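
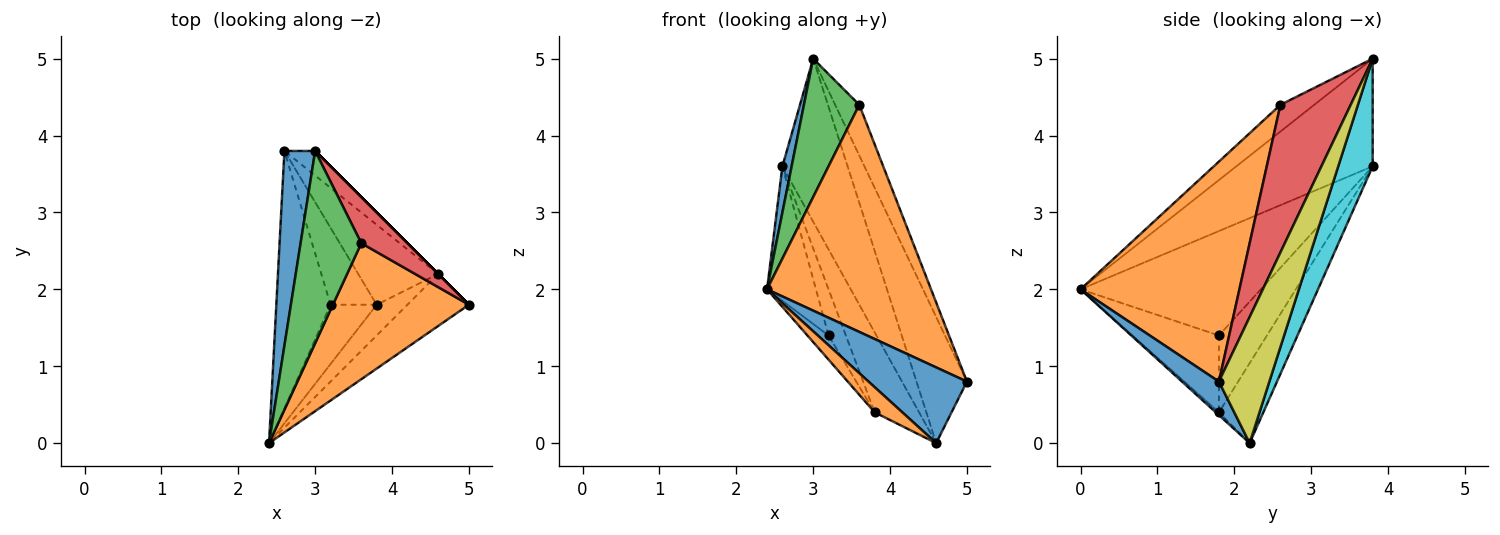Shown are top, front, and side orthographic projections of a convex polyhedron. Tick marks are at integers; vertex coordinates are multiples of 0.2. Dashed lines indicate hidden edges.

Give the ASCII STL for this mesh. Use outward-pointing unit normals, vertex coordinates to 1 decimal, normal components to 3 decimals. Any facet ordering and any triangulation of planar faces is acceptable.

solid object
 facet normal -0.959 -0.065 0.274
  outer loop
   vertex 3.0 3.8 5.0
   vertex 2.6 3.8 3.6
   vertex 2.4 0.0 2.0
  endloop
 endfacet
 facet normal 0.639 -0.660 0.395
  outer loop
   vertex 3.6 2.6 4.4
   vertex 2.4 0.0 2.0
   vertex 5.0 1.8 0.8
  endloop
 endfacet
 facet normal -0.336 -0.550 0.764
  outer loop
   vertex 3.6 2.6 4.4
   vertex 3.0 3.8 5.0
   vertex 2.4 0.0 2.0
  endloop
 endfacet
 facet normal 0.907 0.312 0.283
  outer loop
   vertex 3.6 2.6 4.4
   vertex 5.0 1.8 0.8
   vertex 3.0 3.8 5.0
  endloop
 endfacet
 facet normal -0.863 0.234 -0.448
  outer loop
   vertex 3.2 1.8 1.4
   vertex 2.4 0.0 2.0
   vertex 2.6 3.8 3.6
  endloop
 endfacet
 facet normal -0.839 0.205 -0.504
  outer loop
   vertex 3.2 1.8 1.4
   vertex 3.8 1.8 0.4
   vertex 2.4 0.0 2.0
  endloop
 endfacet
 facet normal -0.819 0.295 -0.492
  outer loop
   vertex 3.2 1.8 1.4
   vertex 2.6 3.8 3.6
   vertex 3.8 1.8 0.4
  endloop
 endfacet
 facet normal -0.577 0.577 -0.577
  outer loop
   vertex 4.6 2.2 0.0
   vertex 3.8 1.8 0.4
   vertex 2.6 3.8 3.6
  endloop
 endfacet
 facet normal 0.707 0.707 0.000
  outer loop
   vertex 4.6 2.2 0.0
   vertex 3.0 3.8 5.0
   vertex 5.0 1.8 0.8
  endloop
 endfacet
 facet normal 0.463 0.876 -0.132
  outer loop
   vertex 4.6 2.2 0.0
   vertex 2.6 3.8 3.6
   vertex 3.0 3.8 5.0
  endloop
 endfacet
 facet normal 0.295 -0.787 -0.541
  outer loop
   vertex 4.6 2.2 0.0
   vertex 5.0 1.8 0.8
   vertex 2.4 0.0 2.0
  endloop
 endfacet
 facet normal -0.070 -0.632 -0.772
  outer loop
   vertex 4.6 2.2 0.0
   vertex 2.4 0.0 2.0
   vertex 3.8 1.8 0.4
  endloop
 endfacet
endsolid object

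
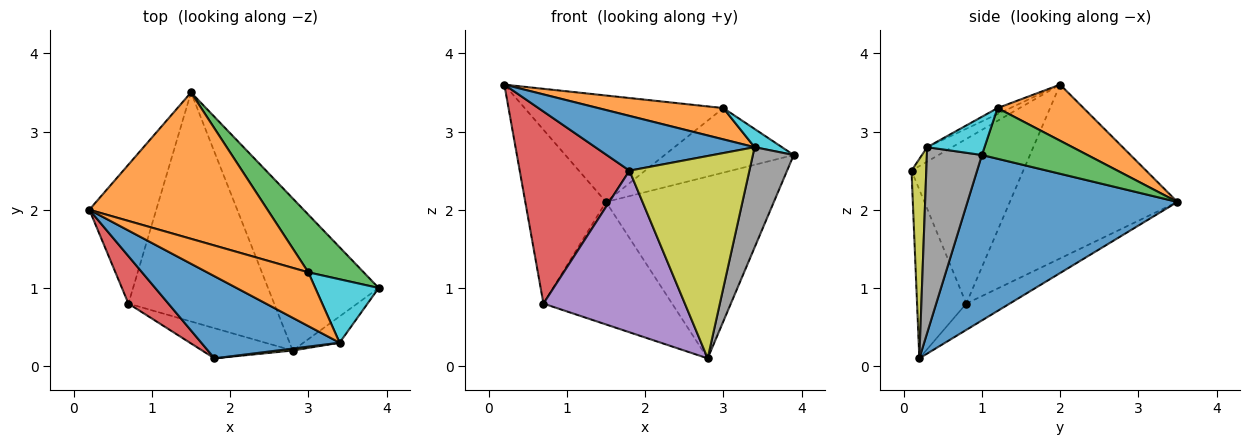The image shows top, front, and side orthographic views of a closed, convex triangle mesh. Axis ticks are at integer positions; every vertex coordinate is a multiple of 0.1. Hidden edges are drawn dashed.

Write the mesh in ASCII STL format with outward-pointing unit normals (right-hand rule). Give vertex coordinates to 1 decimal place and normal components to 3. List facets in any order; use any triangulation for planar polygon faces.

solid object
 facet normal 0.692 0.553 -0.463
  outer loop
   vertex 2.8 0.2 0.1
   vertex 1.5 3.5 2.1
   vertex 3.9 1.0 2.7
  endloop
 endfacet
 facet normal 0.247 0.570 0.784
  outer loop
   vertex 3.0 1.2 3.3
   vertex 1.5 3.5 2.1
   vertex 0.2 2.0 3.6
  endloop
 endfacet
 facet normal 0.521 0.636 0.569
  outer loop
   vertex 3.0 1.2 3.3
   vertex 3.9 1.0 2.7
   vertex 1.5 3.5 2.1
  endloop
 endfacet
 facet normal -0.703 -0.691 0.170
  outer loop
   vertex 0.7 0.8 0.8
   vertex 1.8 0.1 2.5
   vertex 0.2 2.0 3.6
  endloop
 endfacet
 facet normal -0.324 -0.930 -0.174
  outer loop
   vertex 0.7 0.8 0.8
   vertex 2.8 0.2 0.1
   vertex 1.8 0.1 2.5
  endloop
 endfacet
 facet normal -0.851 0.410 -0.328
  outer loop
   vertex 0.7 0.8 0.8
   vertex 0.2 2.0 3.6
   vertex 1.5 3.5 2.1
  endloop
 endfacet
 facet normal -0.157 0.466 -0.871
  outer loop
   vertex 0.7 0.8 0.8
   vertex 1.5 3.5 2.1
   vertex 2.8 0.2 0.1
  endloop
 endfacet
 facet normal 0.793 -0.589 -0.155
  outer loop
   vertex 3.4 0.3 2.8
   vertex 2.8 0.2 0.1
   vertex 3.9 1.0 2.7
  endloop
 endfacet
 facet normal 0.122 -0.992 0.010
  outer loop
   vertex 3.4 0.3 2.8
   vertex 1.8 0.1 2.5
   vertex 2.8 0.2 0.1
  endloop
 endfacet
 facet normal 0.501 -0.239 0.832
  outer loop
   vertex 3.4 0.3 2.8
   vertex 3.9 1.0 2.7
   vertex 3.0 1.2 3.3
  endloop
 endfacet
 facet normal -0.086 -0.553 0.829
  outer loop
   vertex 3.4 0.3 2.8
   vertex 0.2 2.0 3.6
   vertex 1.8 0.1 2.5
  endloop
 endfacet
 facet normal -0.051 -0.502 0.863
  outer loop
   vertex 3.4 0.3 2.8
   vertex 3.0 1.2 3.3
   vertex 0.2 2.0 3.6
  endloop
 endfacet
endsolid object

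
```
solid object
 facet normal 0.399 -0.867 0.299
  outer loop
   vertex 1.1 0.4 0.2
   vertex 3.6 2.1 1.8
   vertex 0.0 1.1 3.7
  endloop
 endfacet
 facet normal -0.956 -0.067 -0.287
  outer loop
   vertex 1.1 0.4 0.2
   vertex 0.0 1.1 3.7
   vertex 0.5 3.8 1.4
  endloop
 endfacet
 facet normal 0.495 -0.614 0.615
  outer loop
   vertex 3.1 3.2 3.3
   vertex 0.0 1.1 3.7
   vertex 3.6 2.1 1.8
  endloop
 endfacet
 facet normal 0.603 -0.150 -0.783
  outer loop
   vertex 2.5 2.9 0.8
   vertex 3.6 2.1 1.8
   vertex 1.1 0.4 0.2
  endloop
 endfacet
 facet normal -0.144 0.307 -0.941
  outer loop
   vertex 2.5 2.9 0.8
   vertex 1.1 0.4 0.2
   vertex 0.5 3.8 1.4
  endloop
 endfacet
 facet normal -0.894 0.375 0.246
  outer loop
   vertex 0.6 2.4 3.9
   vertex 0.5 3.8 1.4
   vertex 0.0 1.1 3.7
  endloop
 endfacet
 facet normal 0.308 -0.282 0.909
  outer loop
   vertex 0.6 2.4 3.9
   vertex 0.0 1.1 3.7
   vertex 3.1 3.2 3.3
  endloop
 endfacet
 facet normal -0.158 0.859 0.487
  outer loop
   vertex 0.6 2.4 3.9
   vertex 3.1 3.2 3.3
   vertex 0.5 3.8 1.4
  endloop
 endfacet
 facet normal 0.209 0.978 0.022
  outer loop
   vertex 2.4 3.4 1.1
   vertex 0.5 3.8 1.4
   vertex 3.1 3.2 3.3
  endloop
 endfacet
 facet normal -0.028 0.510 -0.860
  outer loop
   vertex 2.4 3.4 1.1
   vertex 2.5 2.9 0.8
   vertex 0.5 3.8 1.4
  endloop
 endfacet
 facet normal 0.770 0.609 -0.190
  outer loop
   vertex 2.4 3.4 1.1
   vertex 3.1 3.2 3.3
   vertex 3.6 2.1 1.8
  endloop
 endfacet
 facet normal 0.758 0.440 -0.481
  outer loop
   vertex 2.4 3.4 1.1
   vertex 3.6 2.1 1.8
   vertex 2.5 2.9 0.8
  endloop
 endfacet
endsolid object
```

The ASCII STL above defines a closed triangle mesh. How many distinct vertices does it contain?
8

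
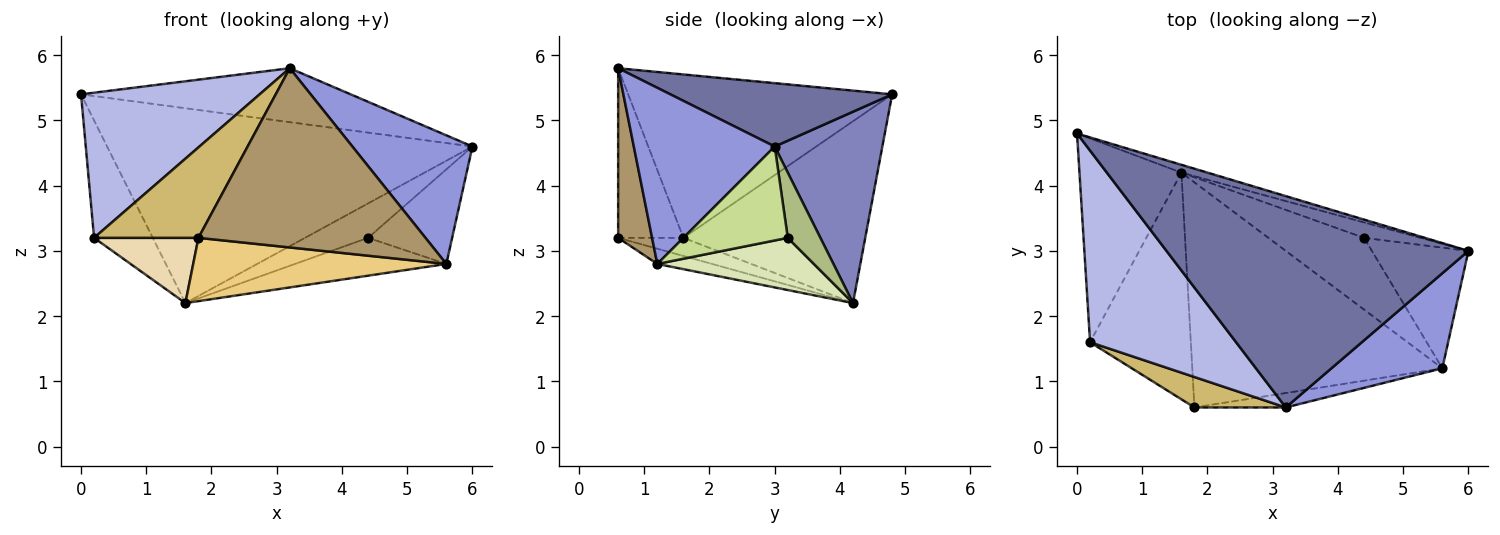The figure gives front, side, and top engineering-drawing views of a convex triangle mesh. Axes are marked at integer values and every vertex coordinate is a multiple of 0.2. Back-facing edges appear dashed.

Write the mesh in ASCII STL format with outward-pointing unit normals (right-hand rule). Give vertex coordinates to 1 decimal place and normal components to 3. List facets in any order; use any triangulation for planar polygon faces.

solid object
 facet normal 0.199 0.242 0.950
  outer loop
   vertex 3.2 0.6 5.8
   vertex 6.0 3.0 4.6
   vertex 0.0 4.8 5.4
  endloop
 endfacet
 facet normal 0.282 0.959 -0.039
  outer loop
   vertex 1.6 4.2 2.2
   vertex 0.0 4.8 5.4
   vertex 6.0 3.0 4.6
  endloop
 endfacet
 facet normal 0.686 -0.585 0.432
  outer loop
   vertex 5.6 1.2 2.8
   vertex 6.0 3.0 4.6
   vertex 3.2 0.6 5.8
  endloop
 endfacet
 facet normal -0.666 -0.451 0.595
  outer loop
   vertex 0.2 1.6 3.2
   vertex 3.2 0.6 5.8
   vertex 0.0 4.8 5.4
  endloop
 endfacet
 facet normal -0.840 0.271 -0.471
  outer loop
   vertex 0.2 1.6 3.2
   vertex 0.0 4.8 5.4
   vertex 1.6 4.2 2.2
  endloop
 endfacet
 facet normal 0.427 0.825 -0.370
  outer loop
   vertex 4.4 3.2 3.2
   vertex 1.6 4.2 2.2
   vertex 6.0 3.0 4.6
  endloop
 endfacet
 facet normal 0.608 0.490 -0.625
  outer loop
   vertex 4.4 3.2 3.2
   vertex 6.0 3.0 4.6
   vertex 5.6 1.2 2.8
  endloop
 endfacet
 facet normal 0.435 0.420 -0.797
  outer loop
   vertex 4.4 3.2 3.2
   vertex 5.6 1.2 2.8
   vertex 1.6 4.2 2.2
  endloop
 endfacet
 facet normal 0.147 -0.986 -0.079
  outer loop
   vertex 1.8 0.6 3.2
   vertex 5.6 1.2 2.8
   vertex 3.2 0.6 5.8
  endloop
 endfacet
 facet normal -0.510 -0.815 0.274
  outer loop
   vertex 1.8 0.6 3.2
   vertex 3.2 0.6 5.8
   vertex 0.2 1.6 3.2
  endloop
 endfacet
 facet normal -0.058 -0.270 -0.961
  outer loop
   vertex 1.8 0.6 3.2
   vertex 1.6 4.2 2.2
   vertex 5.6 1.2 2.8
  endloop
 endfacet
 facet normal -0.170 -0.273 -0.947
  outer loop
   vertex 1.8 0.6 3.2
   vertex 0.2 1.6 3.2
   vertex 1.6 4.2 2.2
  endloop
 endfacet
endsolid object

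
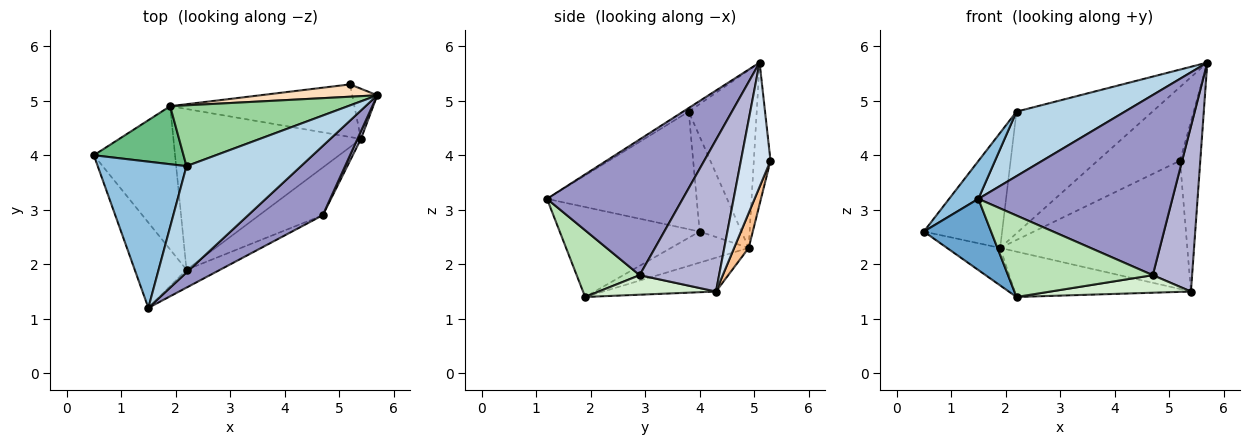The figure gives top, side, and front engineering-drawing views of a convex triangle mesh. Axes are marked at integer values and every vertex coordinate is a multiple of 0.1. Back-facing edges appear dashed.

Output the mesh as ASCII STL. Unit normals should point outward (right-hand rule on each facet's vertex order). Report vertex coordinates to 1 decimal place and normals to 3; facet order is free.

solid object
 facet normal -0.800 -0.384 -0.461
  outer loop
   vertex 2.2 1.9 1.4
   vertex 1.5 1.2 3.2
   vertex 0.5 4.0 2.6
  endloop
 endfacet
 facet normal -0.789 -0.154 0.595
  outer loop
   vertex 2.2 3.8 4.8
   vertex 0.5 4.0 2.6
   vertex 1.5 1.2 3.2
  endloop
 endfacet
 facet normal -0.027 -0.519 0.855
  outer loop
   vertex 2.2 3.8 4.8
   vertex 1.5 1.2 3.2
   vertex 5.7 5.1 5.7
  endloop
 endfacet
 facet normal 0.814 0.557 -0.164
  outer loop
   vertex 5.2 5.3 3.9
   vertex 5.7 5.1 5.7
   vertex 5.4 4.3 1.5
  endloop
 endfacet
 facet normal -0.347 0.237 -0.907
  outer loop
   vertex 1.9 4.9 2.3
   vertex 2.2 1.9 1.4
   vertex 0.5 4.0 2.6
  endloop
 endfacet
 facet normal -0.171 0.267 -0.948
  outer loop
   vertex 1.9 4.9 2.3
   vertex 5.4 4.3 1.5
   vertex 2.2 1.9 1.4
  endloop
 endfacet
 facet normal 0.072 0.923 -0.379
  outer loop
   vertex 1.9 4.9 2.3
   vertex 5.2 5.3 3.9
   vertex 5.4 4.3 1.5
  endloop
 endfacet
 facet normal -0.196 0.967 0.162
  outer loop
   vertex 1.9 4.9 2.3
   vertex 5.7 5.1 5.7
   vertex 5.2 5.3 3.9
  endloop
 endfacet
 facet normal -0.431 0.806 0.406
  outer loop
   vertex 1.9 4.9 2.3
   vertex 0.5 4.0 2.6
   vertex 2.2 3.8 4.8
  endloop
 endfacet
 facet normal -0.408 0.816 0.408
  outer loop
   vertex 1.9 4.9 2.3
   vertex 2.2 3.8 4.8
   vertex 5.7 5.1 5.7
  endloop
 endfacet
 facet normal 0.391 -0.899 -0.197
  outer loop
   vertex 4.7 2.9 1.8
   vertex 1.5 1.2 3.2
   vertex 2.2 1.9 1.4
  endloop
 endfacet
 facet normal 0.277 -0.332 -0.902
  outer loop
   vertex 4.7 2.9 1.8
   vertex 2.2 1.9 1.4
   vertex 5.4 4.3 1.5
  endloop
 endfacet
 facet normal 0.547 -0.781 0.301
  outer loop
   vertex 4.7 2.9 1.8
   vertex 5.7 5.1 5.7
   vertex 1.5 1.2 3.2
  endloop
 endfacet
 facet normal 0.896 -0.444 0.020
  outer loop
   vertex 4.7 2.9 1.8
   vertex 5.4 4.3 1.5
   vertex 5.7 5.1 5.7
  endloop
 endfacet
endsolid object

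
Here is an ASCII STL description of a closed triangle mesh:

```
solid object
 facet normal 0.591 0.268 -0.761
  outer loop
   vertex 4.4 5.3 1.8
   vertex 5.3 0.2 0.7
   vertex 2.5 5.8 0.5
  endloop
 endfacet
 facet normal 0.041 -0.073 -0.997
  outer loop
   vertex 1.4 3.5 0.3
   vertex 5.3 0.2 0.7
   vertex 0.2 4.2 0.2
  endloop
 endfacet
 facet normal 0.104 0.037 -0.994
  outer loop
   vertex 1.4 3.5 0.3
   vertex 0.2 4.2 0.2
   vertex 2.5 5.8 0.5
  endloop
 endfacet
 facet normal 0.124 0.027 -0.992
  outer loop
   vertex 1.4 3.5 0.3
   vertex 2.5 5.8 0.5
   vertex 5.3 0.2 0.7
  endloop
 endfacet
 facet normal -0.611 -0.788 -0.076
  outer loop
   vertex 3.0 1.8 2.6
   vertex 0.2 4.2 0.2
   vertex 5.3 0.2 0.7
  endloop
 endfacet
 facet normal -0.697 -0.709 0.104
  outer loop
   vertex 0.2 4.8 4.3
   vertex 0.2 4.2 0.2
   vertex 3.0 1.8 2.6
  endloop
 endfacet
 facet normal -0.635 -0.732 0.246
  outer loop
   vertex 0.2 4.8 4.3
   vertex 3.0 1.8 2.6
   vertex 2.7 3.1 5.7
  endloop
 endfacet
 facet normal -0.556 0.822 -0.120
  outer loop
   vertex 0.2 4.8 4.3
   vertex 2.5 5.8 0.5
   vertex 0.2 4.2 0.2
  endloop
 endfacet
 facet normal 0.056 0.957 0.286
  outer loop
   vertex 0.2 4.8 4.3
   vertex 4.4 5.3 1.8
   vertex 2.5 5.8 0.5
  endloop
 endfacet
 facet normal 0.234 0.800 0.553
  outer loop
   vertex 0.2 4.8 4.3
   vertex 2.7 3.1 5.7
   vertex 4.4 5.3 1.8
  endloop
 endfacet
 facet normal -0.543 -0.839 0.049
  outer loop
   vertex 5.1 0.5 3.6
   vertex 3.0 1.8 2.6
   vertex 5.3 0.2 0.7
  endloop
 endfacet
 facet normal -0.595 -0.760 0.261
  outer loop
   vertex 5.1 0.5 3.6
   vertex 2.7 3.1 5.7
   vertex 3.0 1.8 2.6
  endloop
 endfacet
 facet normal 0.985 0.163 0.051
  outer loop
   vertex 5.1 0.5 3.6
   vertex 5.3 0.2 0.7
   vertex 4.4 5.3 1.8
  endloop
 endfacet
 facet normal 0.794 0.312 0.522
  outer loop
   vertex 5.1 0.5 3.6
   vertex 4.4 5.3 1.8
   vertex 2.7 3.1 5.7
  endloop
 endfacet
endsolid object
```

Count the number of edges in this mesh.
21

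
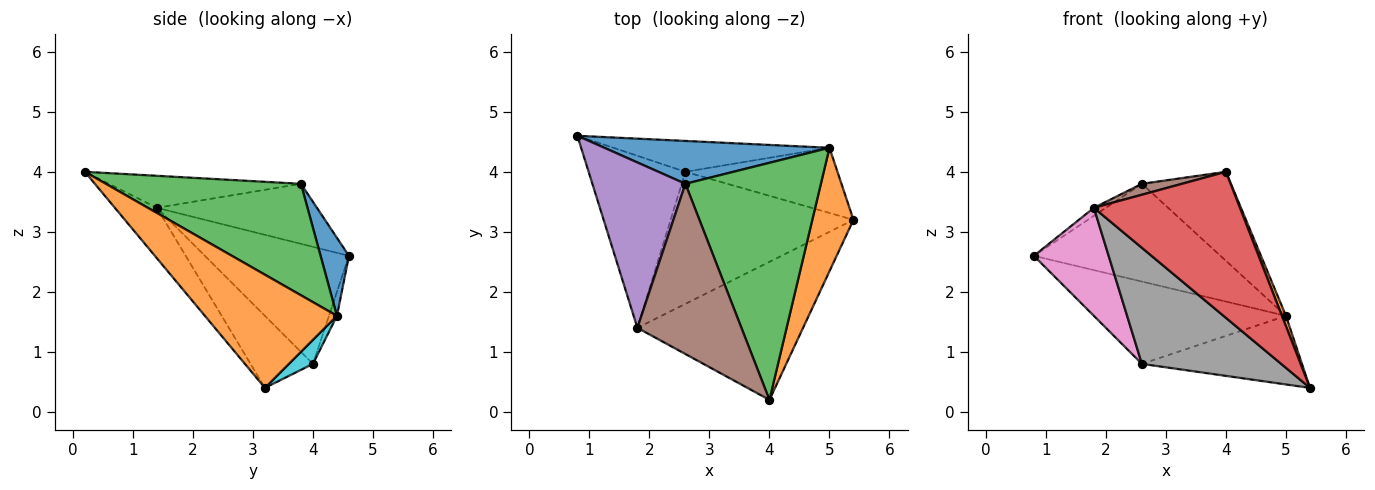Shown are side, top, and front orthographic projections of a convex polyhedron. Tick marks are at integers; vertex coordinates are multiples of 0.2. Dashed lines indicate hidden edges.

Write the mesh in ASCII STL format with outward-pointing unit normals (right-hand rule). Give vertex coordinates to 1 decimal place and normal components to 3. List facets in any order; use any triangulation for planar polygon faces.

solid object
 facet normal 0.138 0.907 0.398
  outer loop
   vertex 5.0 4.4 1.6
   vertex 0.8 4.6 2.6
   vertex 2.6 3.8 3.8
  endloop
 endfacet
 facet normal 0.939 -0.028 0.342
  outer loop
   vertex 5.0 4.4 1.6
   vertex 4.0 0.2 4.0
   vertex 5.4 3.2 0.4
  endloop
 endfacet
 facet normal 0.610 0.279 0.742
  outer loop
   vertex 5.0 4.4 1.6
   vertex 2.6 3.8 3.8
   vertex 4.0 0.2 4.0
  endloop
 endfacet
 facet normal -0.205 -0.711 -0.672
  outer loop
   vertex 1.8 1.4 3.4
   vertex 5.4 3.2 0.4
   vertex 4.0 0.2 4.0
  endloop
 endfacet
 facet normal -0.542 0.041 0.840
  outer loop
   vertex 1.8 1.4 3.4
   vertex 2.6 3.8 3.8
   vertex 0.8 4.6 2.6
  endloop
 endfacet
 facet normal -0.294 -0.061 0.954
  outer loop
   vertex 1.8 1.4 3.4
   vertex 4.0 0.2 4.0
   vertex 2.6 3.8 3.8
  endloop
 endfacet
 facet normal -0.715 -0.372 -0.592
  outer loop
   vertex 2.6 4.0 0.8
   vertex 1.8 1.4 3.4
   vertex 0.8 4.6 2.6
  endloop
 endfacet
 facet normal -0.284 -0.633 -0.720
  outer loop
   vertex 2.6 4.0 0.8
   vertex 5.4 3.2 0.4
   vertex 1.8 1.4 3.4
  endloop
 endfacet
 facet normal -0.039 0.936 -0.351
  outer loop
   vertex 2.6 4.0 0.8
   vertex 0.8 4.6 2.6
   vertex 5.0 4.4 1.6
  endloop
 endfacet
 facet normal 0.108 0.721 -0.685
  outer loop
   vertex 2.6 4.0 0.8
   vertex 5.0 4.4 1.6
   vertex 5.4 3.2 0.4
  endloop
 endfacet
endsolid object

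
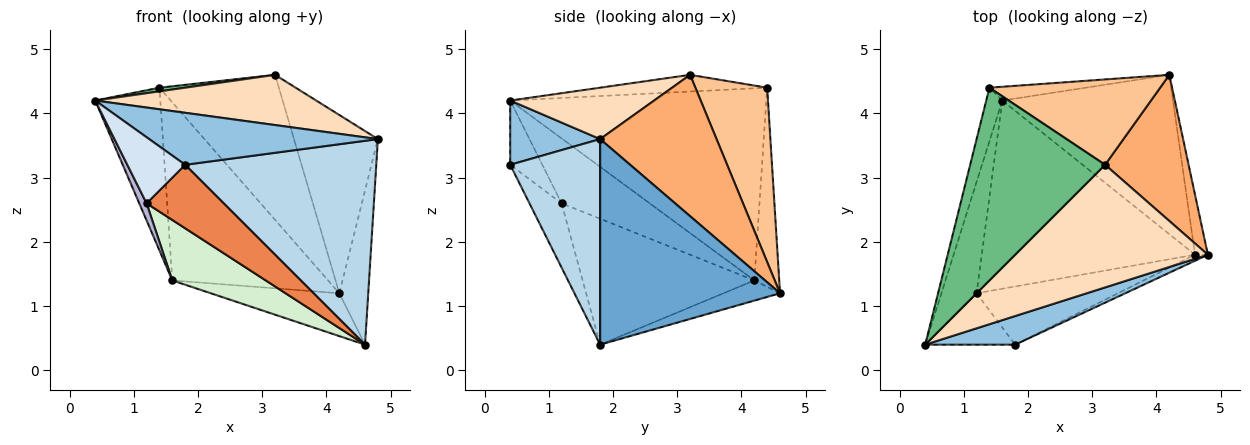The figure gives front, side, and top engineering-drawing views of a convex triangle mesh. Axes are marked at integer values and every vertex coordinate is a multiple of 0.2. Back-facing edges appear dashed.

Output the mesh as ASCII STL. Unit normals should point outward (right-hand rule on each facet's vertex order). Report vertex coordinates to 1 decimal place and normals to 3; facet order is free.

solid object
 facet normal 0.985 0.158 -0.062
  outer loop
   vertex 4.6 1.8 0.4
   vertex 4.2 4.6 1.2
   vertex 4.8 1.8 3.6
  endloop
 endfacet
 facet normal 0.326 -0.828 0.456
  outer loop
   vertex 1.8 0.4 3.2
   vertex 4.8 1.8 3.6
   vertex 0.4 0.4 4.2
  endloop
 endfacet
 facet normal 0.426 -0.904 -0.027
  outer loop
   vertex 1.8 0.4 3.2
   vertex 4.6 1.8 0.4
   vertex 4.8 1.8 3.6
  endloop
 endfacet
 facet normal -0.402 -0.723 -0.562
  outer loop
   vertex 1.2 1.2 2.6
   vertex 1.8 0.4 3.2
   vertex 0.4 0.4 4.2
  endloop
 endfacet
 facet normal -0.294 -0.705 -0.646
  outer loop
   vertex 1.2 1.2 2.6
   vertex 4.6 1.8 0.4
   vertex 1.8 0.4 3.2
  endloop
 endfacet
 facet normal 0.732 0.527 0.432
  outer loop
   vertex 3.2 3.2 4.6
   vertex 4.8 1.8 3.6
   vertex 4.2 4.6 1.2
  endloop
 endfacet
 facet normal 0.460 0.765 0.450
  outer loop
   vertex 3.2 3.2 4.6
   vertex 4.2 4.6 1.2
   vertex 1.4 4.4 4.4
  endloop
 endfacet
 facet normal 0.240 -0.368 0.898
  outer loop
   vertex 3.2 3.2 4.6
   vertex 0.4 0.4 4.2
   vertex 4.8 1.8 3.6
  endloop
 endfacet
 facet normal -0.123 -0.019 0.992
  outer loop
   vertex 3.2 3.2 4.6
   vertex 1.4 4.4 4.4
   vertex 0.4 0.4 4.2
  endloop
 endfacet
 facet normal -0.157 0.985 -0.076
  outer loop
   vertex 1.6 4.2 1.4
   vertex 1.4 4.4 4.4
   vertex 4.2 4.6 1.2
  endloop
 endfacet
 facet normal -0.113 0.258 -0.959
  outer loop
   vertex 1.6 4.2 1.4
   vertex 4.2 4.6 1.2
   vertex 4.6 1.8 0.4
  endloop
 endfacet
 facet normal -0.490 -0.267 -0.830
  outer loop
   vertex 1.6 4.2 1.4
   vertex 4.6 1.8 0.4
   vertex 1.2 1.2 2.6
  endloop
 endfacet
 facet normal -0.966 0.246 -0.081
  outer loop
   vertex 1.6 4.2 1.4
   vertex 0.4 0.4 4.2
   vertex 1.4 4.4 4.4
  endloop
 endfacet
 facet normal -0.877 -0.073 -0.475
  outer loop
   vertex 1.6 4.2 1.4
   vertex 1.2 1.2 2.6
   vertex 0.4 0.4 4.2
  endloop
 endfacet
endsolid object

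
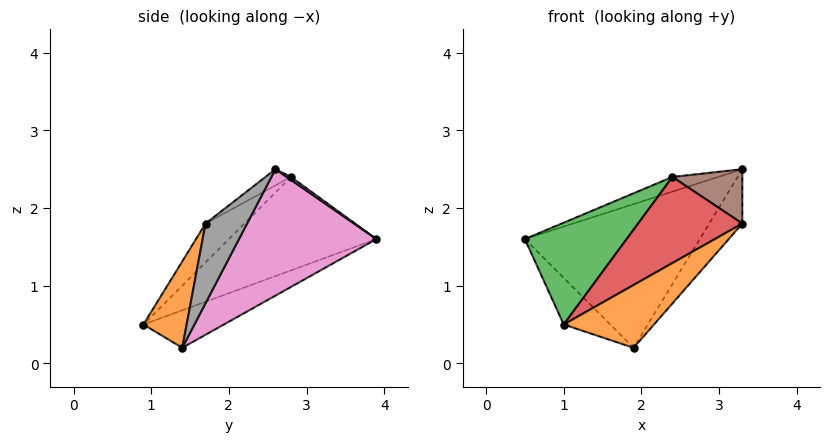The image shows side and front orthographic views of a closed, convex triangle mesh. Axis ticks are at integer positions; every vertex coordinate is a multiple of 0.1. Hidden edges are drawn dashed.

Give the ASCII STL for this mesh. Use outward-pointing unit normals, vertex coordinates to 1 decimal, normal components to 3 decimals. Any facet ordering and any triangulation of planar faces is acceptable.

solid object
 facet normal -0.427 0.248 -0.870
  outer loop
   vertex 1.9 1.4 0.2
   vertex 1.0 0.9 0.5
   vertex 0.5 3.9 1.6
  endloop
 endfacet
 facet normal 0.423 -0.883 -0.204
  outer loop
   vertex 1.9 1.4 0.2
   vertex 3.3 1.7 1.8
   vertex 1.0 0.9 0.5
  endloop
 endfacet
 facet normal -0.534 -0.368 0.761
  outer loop
   vertex 2.4 2.8 2.4
   vertex 0.5 3.9 1.6
   vertex 1.0 0.9 0.5
  endloop
 endfacet
 facet normal -0.224 -0.602 0.767
  outer loop
   vertex 2.4 2.8 2.4
   vertex 1.0 0.9 0.5
   vertex 3.3 1.7 1.8
  endloop
 endfacet
 facet normal 0.062 0.655 0.753
  outer loop
   vertex 3.3 2.6 2.5
   vertex 0.5 3.9 1.6
   vertex 2.4 2.8 2.4
  endloop
 endfacet
 facet normal -0.219 -0.599 0.770
  outer loop
   vertex 3.3 2.6 2.5
   vertex 2.4 2.8 2.4
   vertex 3.3 1.7 1.8
  endloop
 endfacet
 facet normal 0.486 0.618 -0.618
  outer loop
   vertex 3.3 2.6 2.5
   vertex 1.9 1.4 0.2
   vertex 0.5 3.9 1.6
  endloop
 endfacet
 facet normal 0.610 0.486 -0.625
  outer loop
   vertex 3.3 2.6 2.5
   vertex 3.3 1.7 1.8
   vertex 1.9 1.4 0.2
  endloop
 endfacet
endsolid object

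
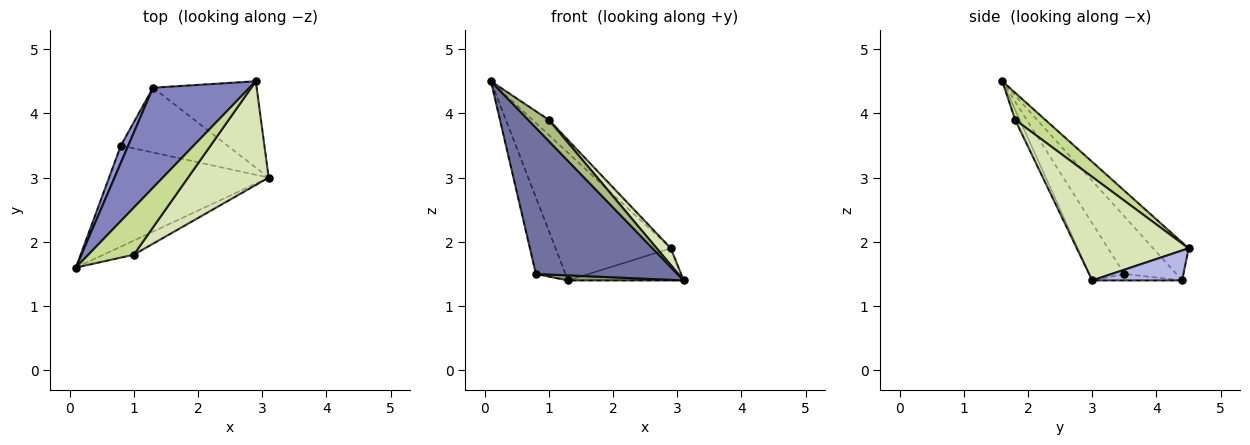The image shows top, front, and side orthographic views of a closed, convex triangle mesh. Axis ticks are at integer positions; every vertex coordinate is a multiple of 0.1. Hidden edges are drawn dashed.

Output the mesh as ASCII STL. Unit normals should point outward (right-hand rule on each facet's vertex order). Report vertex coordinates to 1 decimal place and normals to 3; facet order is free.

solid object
 facet normal -0.199 -0.806 -0.557
  outer loop
   vertex 0.8 3.5 1.5
   vertex 3.1 3.0 1.4
   vertex 0.1 1.6 4.5
  endloop
 endfacet
 facet normal -0.235 0.765 0.600
  outer loop
   vertex 1.3 4.4 1.4
   vertex 0.1 1.6 4.5
   vertex 2.9 4.5 1.9
  endloop
 endfacet
 facet normal -0.864 0.492 0.110
  outer loop
   vertex 1.3 4.4 1.4
   vertex 0.8 3.5 1.5
   vertex 0.1 1.6 4.5
  endloop
 endfacet
 facet normal 0.262 0.336 -0.905
  outer loop
   vertex 1.3 4.4 1.4
   vertex 2.9 4.5 1.9
   vertex 3.1 3.0 1.4
  endloop
 endfacet
 facet normal -0.060 -0.077 -0.995
  outer loop
   vertex 1.3 4.4 1.4
   vertex 3.1 3.0 1.4
   vertex 0.8 3.5 1.5
  endloop
 endfacet
 facet normal -0.182 -0.818 -0.545
  outer loop
   vertex 1.0 1.8 3.9
   vertex 0.1 1.6 4.5
   vertex 3.1 3.0 1.4
  endloop
 endfacet
 facet normal 0.493 0.267 0.828
  outer loop
   vertex 1.0 1.8 3.9
   vertex 2.9 4.5 1.9
   vertex 0.1 1.6 4.5
  endloop
 endfacet
 facet normal 0.785 -0.099 0.612
  outer loop
   vertex 1.0 1.8 3.9
   vertex 3.1 3.0 1.4
   vertex 2.9 4.5 1.9
  endloop
 endfacet
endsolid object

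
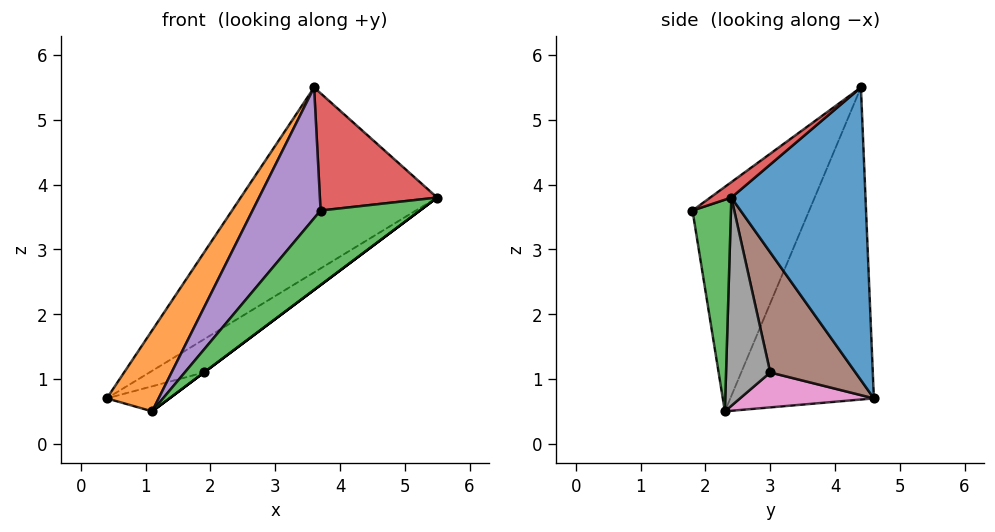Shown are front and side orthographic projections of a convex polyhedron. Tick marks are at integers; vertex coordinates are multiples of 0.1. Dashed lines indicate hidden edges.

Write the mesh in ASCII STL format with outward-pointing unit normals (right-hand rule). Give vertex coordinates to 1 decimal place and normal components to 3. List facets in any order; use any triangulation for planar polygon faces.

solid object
 facet normal 0.534 0.782 -0.323
  outer loop
   vertex 3.6 4.4 5.5
   vertex 5.5 2.4 3.8
   vertex 0.4 4.6 0.7
  endloop
 endfacet
 facet normal -0.802 -0.290 0.523
  outer loop
   vertex 3.6 4.4 5.5
   vertex 0.4 4.6 0.7
   vertex 1.1 2.3 0.5
  endloop
 endfacet
 facet normal 0.329 -0.849 -0.413
  outer loop
   vertex 3.7 1.8 3.6
   vertex 1.1 2.3 0.5
   vertex 5.5 2.4 3.8
  endloop
 endfacet
 facet normal 0.105 -0.584 0.805
  outer loop
   vertex 3.7 1.8 3.6
   vertex 5.5 2.4 3.8
   vertex 3.6 4.4 5.5
  endloop
 endfacet
 facet normal -0.727 -0.423 0.541
  outer loop
   vertex 3.7 1.8 3.6
   vertex 3.6 4.4 5.5
   vertex 1.1 2.3 0.5
  endloop
 endfacet
 facet normal 0.595 0.380 -0.708
  outer loop
   vertex 1.9 3.0 1.1
   vertex 0.4 4.6 0.7
   vertex 5.5 2.4 3.8
  endloop
 endfacet
 facet normal 0.459 0.215 -0.862
  outer loop
   vertex 1.9 3.0 1.1
   vertex 1.1 2.3 0.5
   vertex 0.4 4.6 0.7
  endloop
 endfacet
 facet normal 0.600 0.000 -0.800
  outer loop
   vertex 1.9 3.0 1.1
   vertex 5.5 2.4 3.8
   vertex 1.1 2.3 0.5
  endloop
 endfacet
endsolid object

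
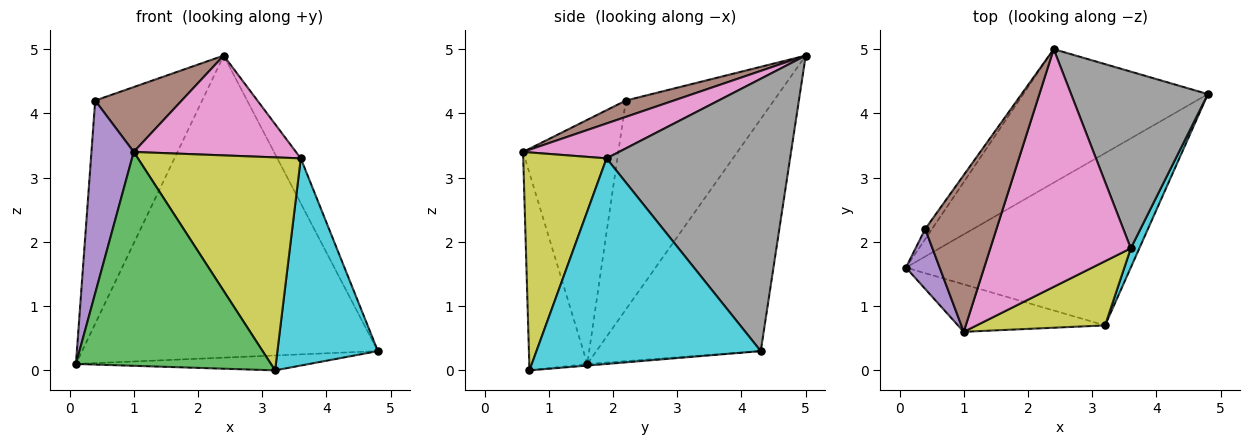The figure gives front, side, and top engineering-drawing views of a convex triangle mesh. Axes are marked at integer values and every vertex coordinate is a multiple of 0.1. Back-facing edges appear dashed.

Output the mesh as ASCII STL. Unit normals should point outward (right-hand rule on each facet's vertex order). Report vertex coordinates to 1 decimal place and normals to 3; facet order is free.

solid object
 facet normal -0.007 0.086 -0.996
  outer loop
   vertex 3.2 0.7 0.0
   vertex 0.1 1.6 0.1
   vertex 4.8 4.3 0.3
  endloop
 endfacet
 facet normal -0.453 0.815 -0.360
  outer loop
   vertex 2.4 5.0 4.9
   vertex 4.8 4.3 0.3
   vertex 0.1 1.6 0.1
  endloop
 endfacet
 facet normal -0.279 -0.938 -0.208
  outer loop
   vertex 1.0 0.6 3.4
   vertex 0.1 1.6 0.1
   vertex 3.2 0.7 0.0
  endloop
 endfacet
 facet normal -0.810 0.585 -0.026
  outer loop
   vertex 0.4 2.2 4.2
   vertex 2.4 5.0 4.9
   vertex 0.1 1.6 0.1
  endloop
 endfacet
 facet normal -0.907 -0.403 0.125
  outer loop
   vertex 0.4 2.2 4.2
   vertex 0.1 1.6 0.1
   vertex 1.0 0.6 3.4
  endloop
 endfacet
 facet normal 0.207 -0.374 0.904
  outer loop
   vertex 0.4 2.2 4.2
   vertex 1.0 0.6 3.4
   vertex 2.4 5.0 4.9
  endloop
 endfacet
 facet normal 0.223 -0.377 0.899
  outer loop
   vertex 3.6 1.9 3.3
   vertex 2.4 5.0 4.9
   vertex 1.0 0.6 3.4
  endloop
 endfacet
 facet normal 0.888 0.114 0.446
  outer loop
   vertex 3.6 1.9 3.3
   vertex 4.8 4.3 0.3
   vertex 2.4 5.0 4.9
  endloop
 endfacet
 facet normal 0.440 -0.860 0.259
  outer loop
   vertex 3.6 1.9 3.3
   vertex 1.0 0.6 3.4
   vertex 3.2 0.7 0.0
  endloop
 endfacet
 facet normal 0.912 -0.408 0.038
  outer loop
   vertex 3.6 1.9 3.3
   vertex 3.2 0.7 0.0
   vertex 4.8 4.3 0.3
  endloop
 endfacet
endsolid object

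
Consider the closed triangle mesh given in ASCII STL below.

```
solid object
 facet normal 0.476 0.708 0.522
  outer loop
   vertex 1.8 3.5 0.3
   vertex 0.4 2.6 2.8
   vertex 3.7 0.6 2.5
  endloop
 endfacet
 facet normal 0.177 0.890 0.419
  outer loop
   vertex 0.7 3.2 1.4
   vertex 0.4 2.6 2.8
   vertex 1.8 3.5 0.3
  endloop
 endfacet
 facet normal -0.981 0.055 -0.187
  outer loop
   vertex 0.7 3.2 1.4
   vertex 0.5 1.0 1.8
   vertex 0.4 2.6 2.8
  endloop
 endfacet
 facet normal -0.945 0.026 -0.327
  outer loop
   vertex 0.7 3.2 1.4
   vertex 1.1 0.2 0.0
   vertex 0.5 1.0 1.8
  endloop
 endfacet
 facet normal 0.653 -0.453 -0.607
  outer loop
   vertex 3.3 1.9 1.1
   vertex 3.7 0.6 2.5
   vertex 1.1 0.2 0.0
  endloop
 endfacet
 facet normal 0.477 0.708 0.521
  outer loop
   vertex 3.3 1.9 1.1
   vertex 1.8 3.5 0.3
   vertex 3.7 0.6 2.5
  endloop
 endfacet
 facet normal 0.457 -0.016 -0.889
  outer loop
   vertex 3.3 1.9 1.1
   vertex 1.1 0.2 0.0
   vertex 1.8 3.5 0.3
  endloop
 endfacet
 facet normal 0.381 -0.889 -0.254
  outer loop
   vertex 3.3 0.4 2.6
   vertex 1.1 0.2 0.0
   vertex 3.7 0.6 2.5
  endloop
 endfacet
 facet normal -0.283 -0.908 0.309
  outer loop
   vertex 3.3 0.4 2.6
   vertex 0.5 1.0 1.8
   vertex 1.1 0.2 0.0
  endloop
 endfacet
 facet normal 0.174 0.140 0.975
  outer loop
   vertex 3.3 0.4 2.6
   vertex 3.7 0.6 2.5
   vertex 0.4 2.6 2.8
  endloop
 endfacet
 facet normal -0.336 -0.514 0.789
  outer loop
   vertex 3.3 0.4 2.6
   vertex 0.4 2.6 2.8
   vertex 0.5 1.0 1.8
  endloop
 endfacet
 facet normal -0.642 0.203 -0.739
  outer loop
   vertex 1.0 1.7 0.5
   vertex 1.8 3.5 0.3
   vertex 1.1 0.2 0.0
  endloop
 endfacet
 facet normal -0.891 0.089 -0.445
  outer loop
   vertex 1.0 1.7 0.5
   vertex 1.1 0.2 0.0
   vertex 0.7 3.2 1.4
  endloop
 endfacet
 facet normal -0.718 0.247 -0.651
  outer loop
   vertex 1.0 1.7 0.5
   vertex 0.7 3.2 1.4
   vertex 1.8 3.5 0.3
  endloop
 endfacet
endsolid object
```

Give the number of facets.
14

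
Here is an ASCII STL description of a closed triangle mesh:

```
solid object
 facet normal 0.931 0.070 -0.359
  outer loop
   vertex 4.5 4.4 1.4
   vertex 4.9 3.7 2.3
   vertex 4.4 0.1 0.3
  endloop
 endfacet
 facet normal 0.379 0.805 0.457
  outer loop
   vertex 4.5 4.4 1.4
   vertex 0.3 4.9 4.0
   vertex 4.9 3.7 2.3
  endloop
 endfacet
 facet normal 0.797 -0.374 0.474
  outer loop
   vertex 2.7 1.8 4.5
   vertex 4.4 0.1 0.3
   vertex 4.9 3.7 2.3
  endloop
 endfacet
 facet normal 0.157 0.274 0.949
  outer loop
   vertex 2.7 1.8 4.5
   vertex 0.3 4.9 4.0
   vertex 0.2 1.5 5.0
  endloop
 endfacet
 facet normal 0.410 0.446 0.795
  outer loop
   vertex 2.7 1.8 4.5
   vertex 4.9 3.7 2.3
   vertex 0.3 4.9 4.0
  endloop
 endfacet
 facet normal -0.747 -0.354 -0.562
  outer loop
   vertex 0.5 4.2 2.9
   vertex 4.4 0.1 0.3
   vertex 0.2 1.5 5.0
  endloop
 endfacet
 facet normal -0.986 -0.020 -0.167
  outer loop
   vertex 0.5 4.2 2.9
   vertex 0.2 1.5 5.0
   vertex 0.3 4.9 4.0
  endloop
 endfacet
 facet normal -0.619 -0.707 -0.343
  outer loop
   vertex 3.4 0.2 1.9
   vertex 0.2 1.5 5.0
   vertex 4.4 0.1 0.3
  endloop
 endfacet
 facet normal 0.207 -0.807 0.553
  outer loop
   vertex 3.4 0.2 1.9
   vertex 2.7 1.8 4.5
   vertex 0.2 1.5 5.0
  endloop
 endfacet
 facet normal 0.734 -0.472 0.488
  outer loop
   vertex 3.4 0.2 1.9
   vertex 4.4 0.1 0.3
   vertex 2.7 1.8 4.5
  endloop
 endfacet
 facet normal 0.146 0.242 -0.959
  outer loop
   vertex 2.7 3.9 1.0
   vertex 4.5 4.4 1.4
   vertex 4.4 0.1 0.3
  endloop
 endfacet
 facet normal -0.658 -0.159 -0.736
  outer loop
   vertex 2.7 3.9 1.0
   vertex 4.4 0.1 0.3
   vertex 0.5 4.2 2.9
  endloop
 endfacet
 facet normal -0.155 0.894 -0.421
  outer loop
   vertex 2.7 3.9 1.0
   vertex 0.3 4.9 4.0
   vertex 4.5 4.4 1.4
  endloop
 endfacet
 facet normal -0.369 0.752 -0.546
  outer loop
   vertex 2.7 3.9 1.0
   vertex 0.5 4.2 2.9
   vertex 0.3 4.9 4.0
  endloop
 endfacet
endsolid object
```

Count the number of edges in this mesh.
21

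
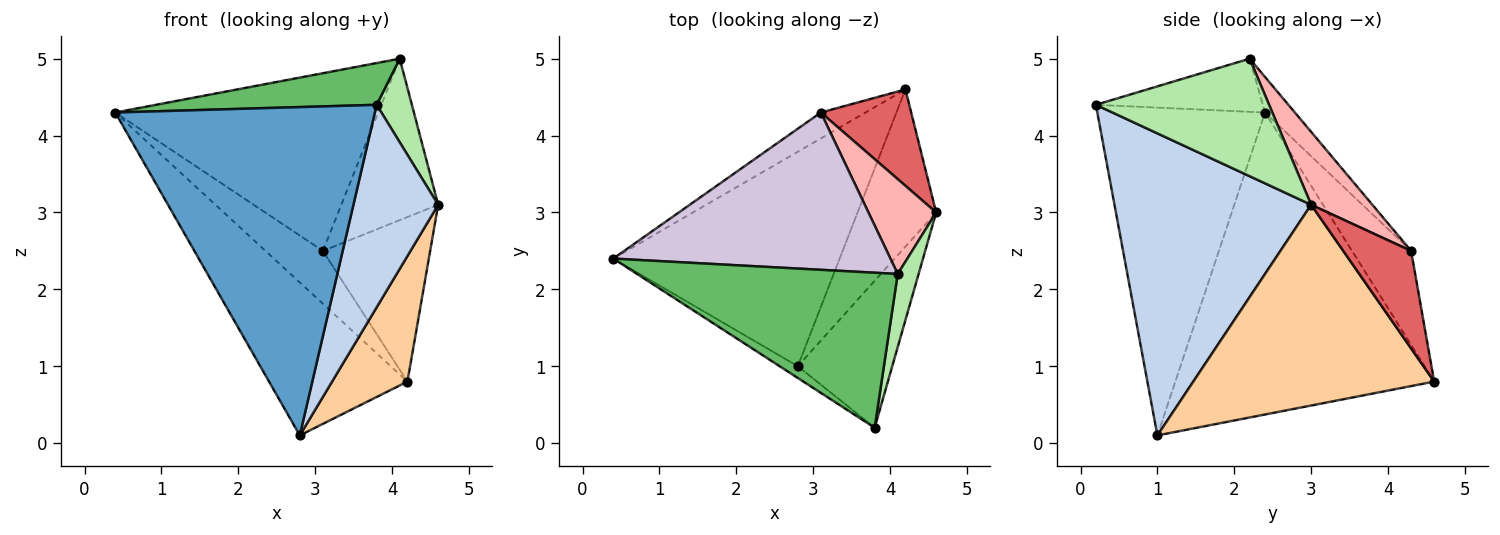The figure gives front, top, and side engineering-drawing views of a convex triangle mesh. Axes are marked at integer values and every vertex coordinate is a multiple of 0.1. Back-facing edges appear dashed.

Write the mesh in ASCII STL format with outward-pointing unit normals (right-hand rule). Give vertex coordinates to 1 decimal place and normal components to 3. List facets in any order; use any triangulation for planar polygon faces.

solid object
 facet normal -0.542 -0.840 -0.030
  outer loop
   vertex 2.8 1.0 0.1
   vertex 3.8 0.2 4.4
   vertex 0.4 2.4 4.3
  endloop
 endfacet
 facet normal 0.883 -0.380 -0.276
  outer loop
   vertex 2.8 1.0 0.1
   vertex 4.6 3.0 3.1
   vertex 3.8 0.2 4.4
  endloop
 endfacet
 facet normal -0.736 0.393 -0.551
  outer loop
   vertex 4.2 4.6 0.8
   vertex 2.8 1.0 0.1
   vertex 0.4 2.4 4.3
  endloop
 endfacet
 facet normal 0.894 -0.280 -0.350
  outer loop
   vertex 4.2 4.6 0.8
   vertex 4.6 3.0 3.1
   vertex 2.8 1.0 0.1
  endloop
 endfacet
 facet normal -0.193 -0.255 0.947
  outer loop
   vertex 4.1 2.2 5.0
   vertex 0.4 2.4 4.3
   vertex 3.8 0.2 4.4
  endloop
 endfacet
 facet normal 0.965 -0.196 0.171
  outer loop
   vertex 4.1 2.2 5.0
   vertex 3.8 0.2 4.4
   vertex 4.6 3.0 3.1
  endloop
 endfacet
 facet normal 0.479 0.757 0.444
  outer loop
   vertex 3.1 4.3 2.5
   vertex 4.6 3.0 3.1
   vertex 4.2 4.6 0.8
  endloop
 endfacet
 facet normal 0.478 0.757 0.445
  outer loop
   vertex 3.1 4.3 2.5
   vertex 4.1 2.2 5.0
   vertex 4.6 3.0 3.1
  endloop
 endfacet
 facet normal -0.679 0.659 -0.323
  outer loop
   vertex 3.1 4.3 2.5
   vertex 4.2 4.6 0.8
   vertex 0.4 2.4 4.3
  endloop
 endfacet
 facet normal -0.085 0.746 0.661
  outer loop
   vertex 3.1 4.3 2.5
   vertex 0.4 2.4 4.3
   vertex 4.1 2.2 5.0
  endloop
 endfacet
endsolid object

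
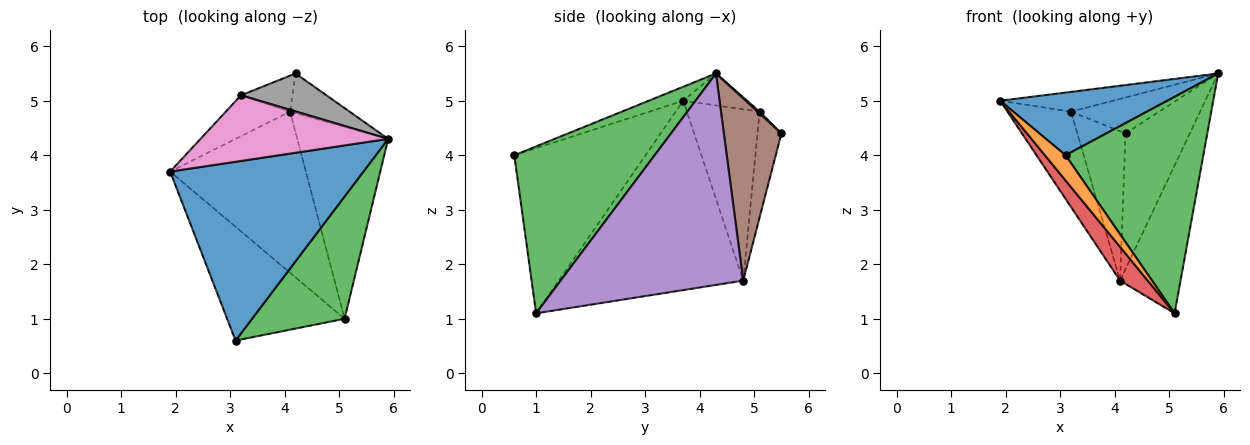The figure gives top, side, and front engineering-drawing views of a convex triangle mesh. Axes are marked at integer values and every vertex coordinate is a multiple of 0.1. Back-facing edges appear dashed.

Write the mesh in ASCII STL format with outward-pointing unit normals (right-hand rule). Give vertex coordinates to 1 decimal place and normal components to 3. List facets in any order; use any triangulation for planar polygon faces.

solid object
 facet normal -0.068 -0.330 0.941
  outer loop
   vertex 3.1 0.6 4.0
   vertex 5.9 4.3 5.5
   vertex 1.9 3.7 5.0
  endloop
 endfacet
 facet normal -0.808 -0.127 -0.575
  outer loop
   vertex 5.1 1.0 1.1
   vertex 3.1 0.6 4.0
   vertex 1.9 3.7 5.0
  endloop
 endfacet
 facet normal 0.664 -0.651 0.368
  outer loop
   vertex 5.1 1.0 1.1
   vertex 5.9 4.3 5.5
   vertex 3.1 0.6 4.0
  endloop
 endfacet
 facet normal -0.807 -0.121 -0.578
  outer loop
   vertex 4.1 4.8 1.7
   vertex 5.1 1.0 1.1
   vertex 1.9 3.7 5.0
  endloop
 endfacet
 facet normal 0.879 0.291 -0.378
  outer loop
   vertex 4.1 4.8 1.7
   vertex 5.9 4.3 5.5
   vertex 5.1 1.0 1.1
  endloop
 endfacet
 facet normal 0.652 0.728 -0.213
  outer loop
   vertex 4.2 5.5 4.4
   vertex 5.9 4.3 5.5
   vertex 4.1 4.8 1.7
  endloop
 endfacet
 facet normal -0.161 0.284 0.945
  outer loop
   vertex 3.2 5.1 4.8
   vertex 1.9 3.7 5.0
   vertex 5.9 4.3 5.5
  endloop
 endfacet
 facet normal 0.015 0.687 0.726
  outer loop
   vertex 3.2 5.1 4.8
   vertex 5.9 4.3 5.5
   vertex 4.2 5.5 4.4
  endloop
 endfacet
 facet normal -0.724 0.634 -0.272
  outer loop
   vertex 3.2 5.1 4.8
   vertex 4.1 4.8 1.7
   vertex 1.9 3.7 5.0
  endloop
 endfacet
 facet normal -0.435 0.876 -0.211
  outer loop
   vertex 3.2 5.1 4.8
   vertex 4.2 5.5 4.4
   vertex 4.1 4.8 1.7
  endloop
 endfacet
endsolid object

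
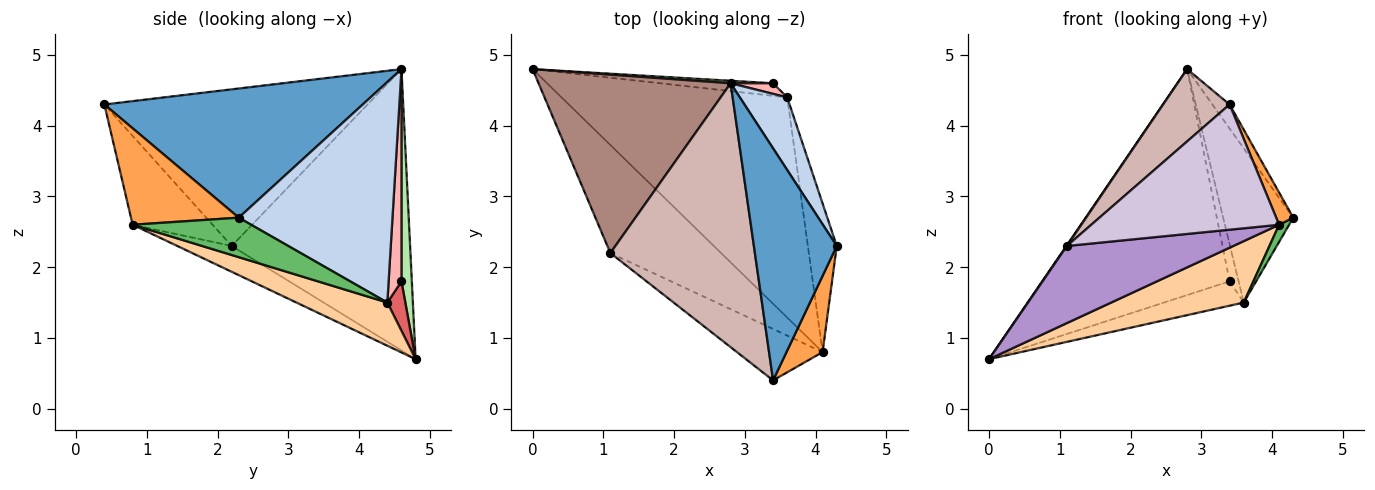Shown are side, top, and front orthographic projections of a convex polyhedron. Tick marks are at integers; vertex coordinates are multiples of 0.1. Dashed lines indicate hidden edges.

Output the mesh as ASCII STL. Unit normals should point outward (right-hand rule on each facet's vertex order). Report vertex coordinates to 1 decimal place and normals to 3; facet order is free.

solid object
 facet normal 0.840 0.056 0.539
  outer loop
   vertex 2.8 4.6 4.8
   vertex 3.4 0.4 4.3
   vertex 4.3 2.3 2.7
  endloop
 endfacet
 facet normal 0.893 0.407 0.192
  outer loop
   vertex 3.6 4.4 1.5
   vertex 2.8 4.6 4.8
   vertex 4.3 2.3 2.7
  endloop
 endfacet
 facet normal 0.926 -0.147 0.347
  outer loop
   vertex 4.1 0.8 2.6
   vertex 4.3 2.3 2.7
   vertex 3.4 0.4 4.3
  endloop
 endfacet
 facet normal 0.181 -0.264 -0.947
  outer loop
   vertex 4.1 0.8 2.6
   vertex 0.0 4.8 0.7
   vertex 3.6 4.4 1.5
  endloop
 endfacet
 facet normal 0.805 -0.068 -0.589
  outer loop
   vertex 4.1 0.8 2.6
   vertex 3.6 4.4 1.5
   vertex 4.3 2.3 2.7
  endloop
 endfacet
 facet normal 0.055 0.998 0.011
  outer loop
   vertex 3.4 4.6 1.8
   vertex 0.0 4.8 0.7
   vertex 2.8 4.6 4.8
  endloop
 endfacet
 facet normal 0.197 0.871 -0.450
  outer loop
   vertex 3.4 4.6 1.8
   vertex 3.6 4.4 1.5
   vertex 0.0 4.8 0.7
  endloop
 endfacet
 facet normal 0.808 0.566 0.162
  outer loop
   vertex 3.4 4.6 1.8
   vertex 2.8 4.6 4.8
   vertex 3.6 4.4 1.5
  endloop
 endfacet
 facet normal -0.186 -0.571 -0.800
  outer loop
   vertex 1.1 2.2 2.3
   vertex 0.0 4.8 0.7
   vertex 4.1 0.8 2.6
  endloop
 endfacet
 facet normal -0.366 -0.861 -0.353
  outer loop
   vertex 1.1 2.2 2.3
   vertex 4.1 0.8 2.6
   vertex 3.4 0.4 4.3
  endloop
 endfacet
 facet normal -0.826 -0.002 0.564
  outer loop
   vertex 1.1 2.2 2.3
   vertex 2.8 4.6 4.8
   vertex 0.0 4.8 0.7
  endloop
 endfacet
 facet normal -0.723 -0.183 0.667
  outer loop
   vertex 1.1 2.2 2.3
   vertex 3.4 0.4 4.3
   vertex 2.8 4.6 4.8
  endloop
 endfacet
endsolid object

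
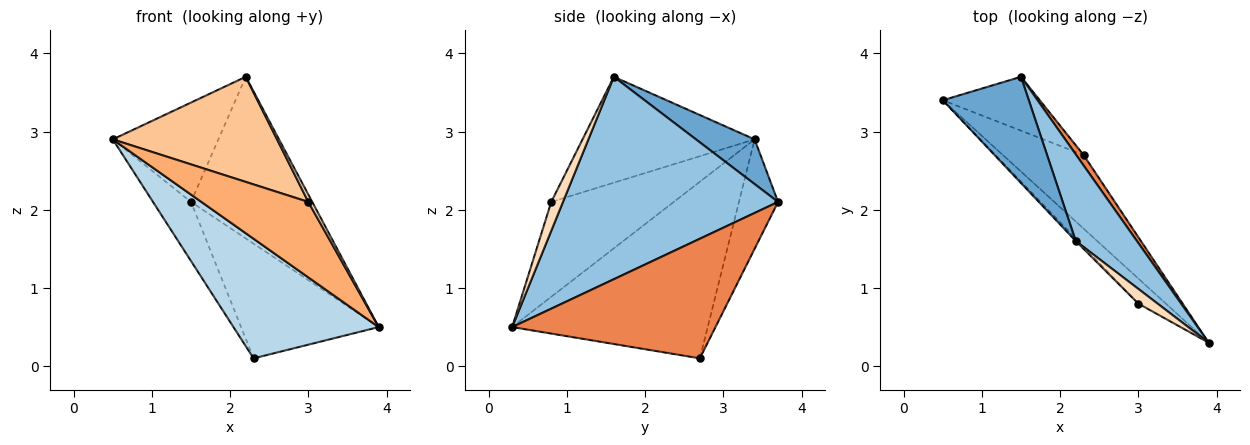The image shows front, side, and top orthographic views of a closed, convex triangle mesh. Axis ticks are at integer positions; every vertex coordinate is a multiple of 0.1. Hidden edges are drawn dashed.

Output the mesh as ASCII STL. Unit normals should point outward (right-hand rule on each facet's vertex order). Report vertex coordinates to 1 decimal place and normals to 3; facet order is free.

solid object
 facet normal 0.355 0.639 0.683
  outer loop
   vertex 2.2 1.6 3.7
   vertex 1.5 3.7 2.1
   vertex 0.5 3.4 2.9
  endloop
 endfacet
 facet normal 0.842 0.475 0.255
  outer loop
   vertex 2.2 1.6 3.7
   vertex 3.9 0.3 0.5
   vertex 1.5 3.7 2.1
  endloop
 endfacet
 facet normal -0.754 -0.560 -0.345
  outer loop
   vertex 2.3 2.7 0.1
   vertex 3.9 0.3 0.5
   vertex 0.5 3.4 2.9
  endloop
 endfacet
 facet normal -0.605 0.588 -0.536
  outer loop
   vertex 2.3 2.7 0.1
   vertex 0.5 3.4 2.9
   vertex 1.5 3.7 2.1
  endloop
 endfacet
 facet normal 0.827 0.560 0.051
  outer loop
   vertex 2.3 2.7 0.1
   vertex 1.5 3.7 2.1
   vertex 3.9 0.3 0.5
  endloop
 endfacet
 facet normal -0.736 -0.642 -0.213
  outer loop
   vertex 3.0 0.8 2.1
   vertex 0.5 3.4 2.9
   vertex 3.9 0.3 0.5
  endloop
 endfacet
 facet normal -0.723 -0.690 -0.016
  outer loop
   vertex 3.0 0.8 2.1
   vertex 2.2 1.6 3.7
   vertex 0.5 3.4 2.9
  endloop
 endfacet
 facet normal 0.802 -0.267 0.535
  outer loop
   vertex 3.0 0.8 2.1
   vertex 3.9 0.3 0.5
   vertex 2.2 1.6 3.7
  endloop
 endfacet
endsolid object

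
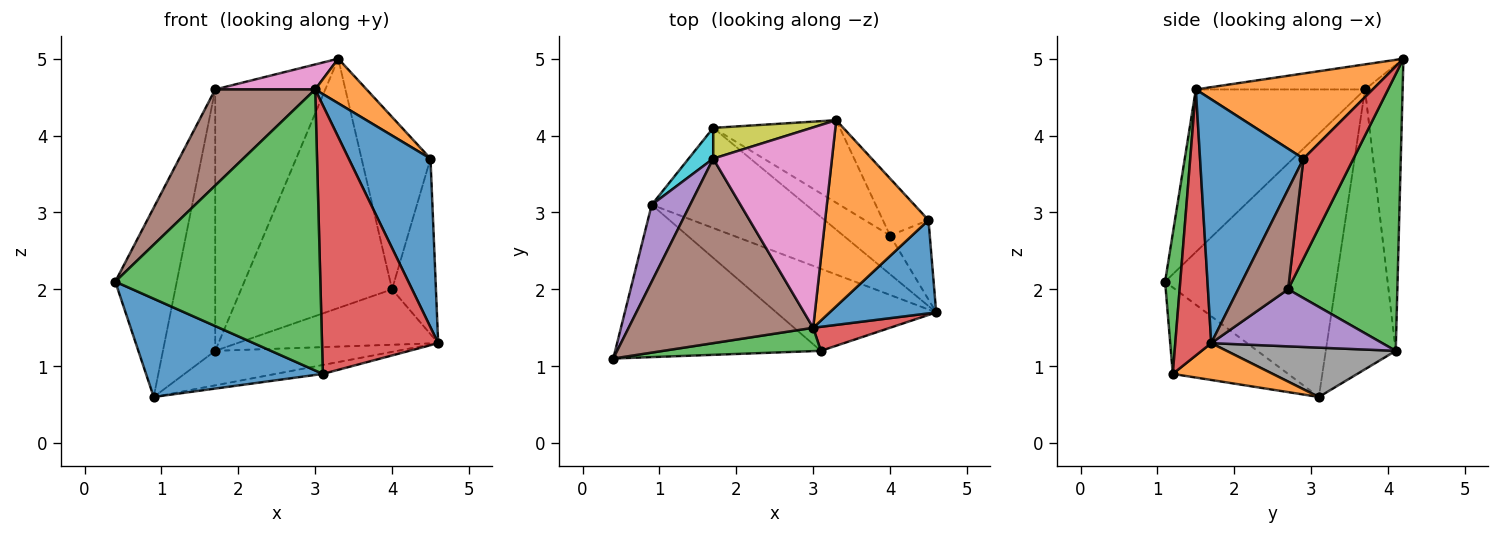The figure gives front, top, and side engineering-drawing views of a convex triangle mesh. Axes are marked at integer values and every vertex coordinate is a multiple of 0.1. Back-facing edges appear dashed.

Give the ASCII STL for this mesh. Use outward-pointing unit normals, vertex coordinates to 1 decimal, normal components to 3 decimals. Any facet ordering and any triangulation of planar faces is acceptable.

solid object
 facet normal -0.333 -0.511 -0.792
  outer loop
   vertex 3.1 1.2 0.9
   vertex 0.4 1.1 2.1
   vertex 0.9 3.1 0.6
  endloop
 endfacet
 facet normal 0.223 0.105 -0.969
  outer loop
   vertex 3.1 1.2 0.9
   vertex 0.9 3.1 0.6
   vertex 4.6 1.7 1.3
  endloop
 endfacet
 facet normal 0.074 -0.994 0.083
  outer loop
   vertex 3.1 1.2 0.9
   vertex 3.0 1.5 4.6
   vertex 0.4 1.1 2.1
  endloop
 endfacet
 facet normal 0.295 -0.952 0.085
  outer loop
   vertex 3.1 1.2 0.9
   vertex 4.6 1.7 1.3
   vertex 3.0 1.5 4.6
  endloop
 endfacet
 facet normal -0.932 0.335 0.136
  outer loop
   vertex 1.7 3.7 4.6
   vertex 0.9 3.1 0.6
   vertex 0.4 1.1 2.1
  endloop
 endfacet
 facet normal -0.616 -0.364 0.699
  outer loop
   vertex 1.7 3.7 4.6
   vertex 0.4 1.1 2.1
   vertex 3.0 1.5 4.6
  endloop
 endfacet
 facet normal -0.205 -0.121 0.971
  outer loop
   vertex 1.7 3.7 4.6
   vertex 3.0 1.5 4.6
   vertex 3.3 4.2 5.0
  endloop
 endfacet
 facet normal 0.289 0.312 -0.905
  outer loop
   vertex 1.7 4.1 1.2
   vertex 4.6 1.7 1.3
   vertex 0.9 3.1 0.6
  endloop
 endfacet
 facet normal -0.322 0.940 0.111
  outer loop
   vertex 1.7 4.1 1.2
   vertex 1.7 3.7 4.6
   vertex 3.3 4.2 5.0
  endloop
 endfacet
 facet normal -0.799 0.597 0.070
  outer loop
   vertex 1.7 4.1 1.2
   vertex 0.9 3.1 0.6
   vertex 1.7 3.7 4.6
  endloop
 endfacet
 facet normal 0.742 -0.587 0.324
  outer loop
   vertex 4.5 2.9 3.7
   vertex 3.0 1.5 4.6
   vertex 4.6 1.7 1.3
  endloop
 endfacet
 facet normal 0.625 -0.182 0.759
  outer loop
   vertex 4.5 2.9 3.7
   vertex 3.3 4.2 5.0
   vertex 3.0 1.5 4.6
  endloop
 endfacet
 facet normal 0.566 0.782 -0.259
  outer loop
   vertex 4.0 2.7 2.0
   vertex 1.7 4.1 1.2
   vertex 3.3 4.2 5.0
  endloop
 endfacet
 facet normal 0.567 0.782 -0.259
  outer loop
   vertex 4.0 2.7 2.0
   vertex 3.3 4.2 5.0
   vertex 4.5 2.9 3.7
  endloop
 endfacet
 facet normal 0.572 0.672 -0.470
  outer loop
   vertex 4.0 2.7 2.0
   vertex 4.6 1.7 1.3
   vertex 1.7 4.1 1.2
  endloop
 endfacet
 facet normal 0.720 0.632 -0.286
  outer loop
   vertex 4.0 2.7 2.0
   vertex 4.5 2.9 3.7
   vertex 4.6 1.7 1.3
  endloop
 endfacet
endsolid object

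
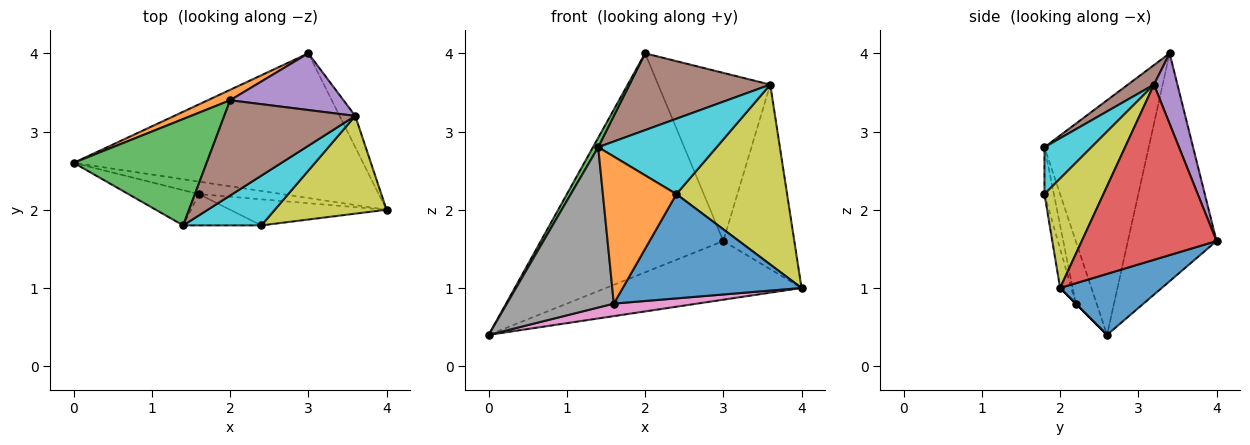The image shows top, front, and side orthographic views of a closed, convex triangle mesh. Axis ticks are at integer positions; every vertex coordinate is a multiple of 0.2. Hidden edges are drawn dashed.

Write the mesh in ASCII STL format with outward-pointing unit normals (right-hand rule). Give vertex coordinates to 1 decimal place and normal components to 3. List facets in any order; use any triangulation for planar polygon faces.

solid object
 facet normal 0.192 0.369 -0.910
  outer loop
   vertex 3.0 4.0 1.6
   vertex 4.0 2.0 1.0
   vertex 0.0 2.6 0.4
  endloop
 endfacet
 facet normal -0.437 0.899 0.043
  outer loop
   vertex 2.0 3.4 4.0
   vertex 3.0 4.0 1.6
   vertex 0.0 2.6 0.4
  endloop
 endfacet
 facet normal -0.869 -0.043 0.493
  outer loop
   vertex 1.4 1.8 2.8
   vertex 2.0 3.4 4.0
   vertex 0.0 2.6 0.4
  endloop
 endfacet
 facet normal 0.882 0.465 -0.079
  outer loop
   vertex 3.6 3.2 3.6
   vertex 4.0 2.0 1.0
   vertex 3.0 4.0 1.6
  endloop
 endfacet
 facet normal 0.195 0.929 0.313
  outer loop
   vertex 3.6 3.2 3.6
   vertex 3.0 4.0 1.6
   vertex 2.0 3.4 4.0
  endloop
 endfacet
 facet normal 0.115 -0.623 0.773
  outer loop
   vertex 3.6 3.2 3.6
   vertex 2.0 3.4 4.0
   vertex 1.4 1.8 2.8
  endloop
 endfacet
 facet normal 0.000 -0.707 -0.707
  outer loop
   vertex 1.6 2.2 0.8
   vertex 0.0 2.6 0.4
   vertex 4.0 2.0 1.0
  endloop
 endfacet
 facet normal -0.187 -0.959 -0.211
  outer loop
   vertex 1.6 2.2 0.8
   vertex 1.4 1.8 2.8
   vertex 0.0 2.6 0.4
  endloop
 endfacet
 facet normal 0.424 -0.796 0.432
  outer loop
   vertex 2.4 1.8 2.2
   vertex 4.0 2.0 1.0
   vertex 3.6 3.2 3.6
  endloop
 endfacet
 facet normal 0.314 -0.792 0.523
  outer loop
   vertex 2.4 1.8 2.2
   vertex 3.6 3.2 3.6
   vertex 1.4 1.8 2.8
  endloop
 endfacet
 facet normal -0.061 -0.968 -0.242
  outer loop
   vertex 2.4 1.8 2.2
   vertex 1.6 2.2 0.8
   vertex 4.0 2.0 1.0
  endloop
 endfacet
 facet normal -0.124 -0.971 -0.207
  outer loop
   vertex 2.4 1.8 2.2
   vertex 1.4 1.8 2.8
   vertex 1.6 2.2 0.8
  endloop
 endfacet
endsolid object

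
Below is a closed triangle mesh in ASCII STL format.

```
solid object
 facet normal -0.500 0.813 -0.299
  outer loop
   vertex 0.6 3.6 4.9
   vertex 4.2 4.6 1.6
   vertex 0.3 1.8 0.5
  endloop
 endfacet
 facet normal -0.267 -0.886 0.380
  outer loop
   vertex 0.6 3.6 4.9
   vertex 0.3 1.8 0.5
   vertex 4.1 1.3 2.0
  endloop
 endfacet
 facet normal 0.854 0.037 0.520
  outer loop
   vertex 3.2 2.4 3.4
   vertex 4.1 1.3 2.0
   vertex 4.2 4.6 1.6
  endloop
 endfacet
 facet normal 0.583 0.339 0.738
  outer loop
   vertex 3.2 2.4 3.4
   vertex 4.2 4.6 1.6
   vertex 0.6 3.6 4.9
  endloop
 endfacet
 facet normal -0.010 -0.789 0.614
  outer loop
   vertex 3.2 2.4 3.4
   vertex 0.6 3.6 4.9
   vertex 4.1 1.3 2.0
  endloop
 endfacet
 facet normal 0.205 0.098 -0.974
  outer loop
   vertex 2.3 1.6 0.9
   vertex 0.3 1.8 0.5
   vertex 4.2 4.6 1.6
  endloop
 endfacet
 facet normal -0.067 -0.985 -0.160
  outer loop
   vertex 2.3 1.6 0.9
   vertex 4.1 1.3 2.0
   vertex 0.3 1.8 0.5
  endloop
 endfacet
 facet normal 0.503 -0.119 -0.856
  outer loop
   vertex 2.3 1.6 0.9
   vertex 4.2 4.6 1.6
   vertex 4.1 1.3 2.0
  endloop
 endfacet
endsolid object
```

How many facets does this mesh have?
8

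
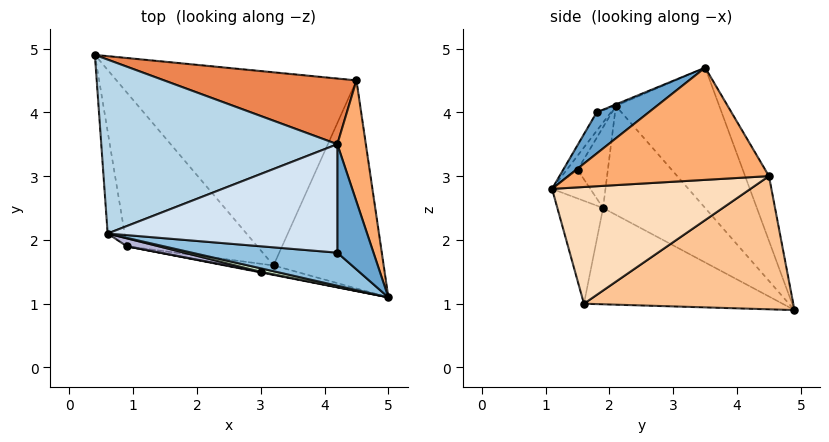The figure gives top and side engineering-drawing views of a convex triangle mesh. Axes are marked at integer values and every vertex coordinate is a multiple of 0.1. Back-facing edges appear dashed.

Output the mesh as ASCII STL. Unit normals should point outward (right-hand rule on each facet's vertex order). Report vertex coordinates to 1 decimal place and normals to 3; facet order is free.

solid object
 facet normal 0.725 -0.262 0.636
  outer loop
   vertex 4.2 1.8 4.0
   vertex 5.0 1.1 2.8
   vertex 4.2 3.5 4.7
  endloop
 endfacet
 facet normal -0.060 -0.879 0.473
  outer loop
   vertex 0.6 2.1 4.1
   vertex 5.0 1.1 2.8
   vertex 4.2 1.8 4.0
  endloop
 endfacet
 facet normal -0.371 0.687 0.624
  outer loop
   vertex 0.6 2.1 4.1
   vertex 4.2 3.5 4.7
   vertex 0.4 4.9 0.9
  endloop
 endfacet
 facet normal -0.006 -0.381 0.925
  outer loop
   vertex 0.6 2.1 4.1
   vertex 4.2 1.8 4.0
   vertex 4.2 3.5 4.7
  endloop
 endfacet
 facet normal -0.161 0.863 0.479
  outer loop
   vertex 4.5 4.5 3.0
   vertex 0.4 4.9 0.9
   vertex 4.2 3.5 4.7
  endloop
 endfacet
 facet normal 0.961 0.127 0.244
  outer loop
   vertex 4.5 4.5 3.0
   vertex 4.2 3.5 4.7
   vertex 5.0 1.1 2.8
  endloop
 endfacet
 facet normal 0.453 0.360 -0.816
  outer loop
   vertex 3.2 1.6 1.0
   vertex 0.4 4.9 0.9
   vertex 4.5 4.5 3.0
  endloop
 endfacet
 facet normal 0.720 0.146 -0.679
  outer loop
   vertex 3.2 1.6 1.0
   vertex 4.5 4.5 3.0
   vertex 5.0 1.1 2.8
  endloop
 endfacet
 facet normal -0.185 -0.979 -0.087
  outer loop
   vertex 0.9 1.9 2.5
   vertex 3.2 1.6 1.0
   vertex 5.0 1.1 2.8
  endloop
 endfacet
 facet normal -0.959 -0.240 -0.150
  outer loop
   vertex 0.9 1.9 2.5
   vertex 0.6 2.1 4.1
   vertex 0.4 4.9 0.9
  endloop
 endfacet
 facet normal -0.525 -0.467 -0.712
  outer loop
   vertex 0.9 1.9 2.5
   vertex 0.4 4.9 0.9
   vertex 3.2 1.6 1.0
  endloop
 endfacet
 facet normal -0.167 -0.969 0.182
  outer loop
   vertex 3.0 1.5 3.1
   vertex 5.0 1.1 2.8
   vertex 0.6 2.1 4.1
  endloop
 endfacet
 facet normal -0.193 -0.981 0.021
  outer loop
   vertex 3.0 1.5 3.1
   vertex 0.9 1.9 2.5
   vertex 5.0 1.1 2.8
  endloop
 endfacet
 facet normal -0.209 -0.974 0.083
  outer loop
   vertex 3.0 1.5 3.1
   vertex 0.6 2.1 4.1
   vertex 0.9 1.9 2.5
  endloop
 endfacet
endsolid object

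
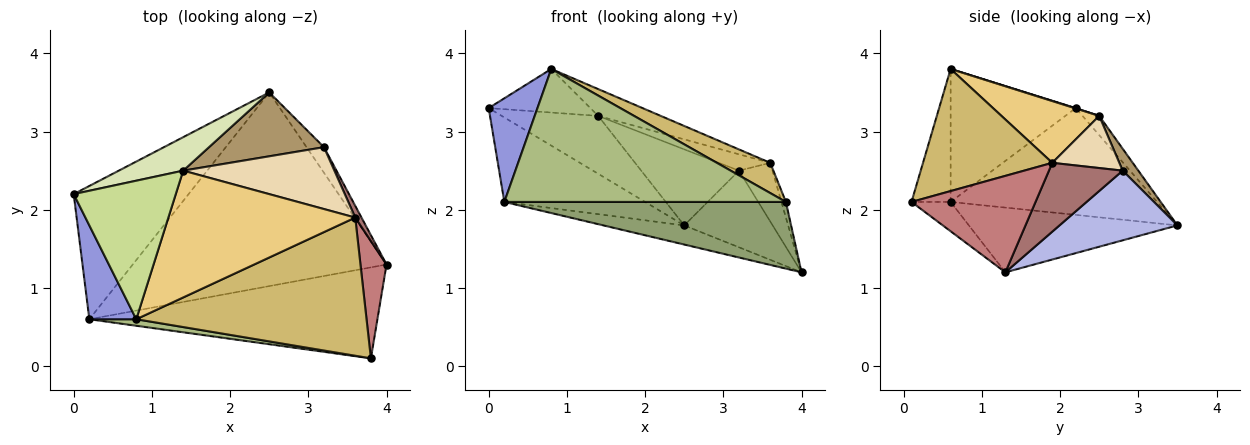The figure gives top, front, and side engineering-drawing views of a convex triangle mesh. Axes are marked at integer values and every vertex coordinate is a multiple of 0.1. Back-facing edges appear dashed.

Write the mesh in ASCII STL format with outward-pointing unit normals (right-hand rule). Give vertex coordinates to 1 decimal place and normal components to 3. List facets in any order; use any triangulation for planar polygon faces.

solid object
 facet normal -0.618 0.421 -0.664
  outer loop
   vertex 0.2 0.6 2.1
   vertex 0.0 2.2 3.3
   vertex 2.5 3.5 1.8
  endloop
 endfacet
 facet normal -0.246 0.095 -0.965
  outer loop
   vertex 0.2 0.6 2.1
   vertex 2.5 3.5 1.8
   vertex 4.0 1.3 1.2
  endloop
 endfacet
 facet normal -0.885 -0.345 0.312
  outer loop
   vertex 0.2 0.6 2.1
   vertex 0.8 0.6 3.8
   vertex 0.0 2.2 3.3
  endloop
 endfacet
 facet normal 0.784 0.588 -0.196
  outer loop
   vertex 3.2 2.8 2.5
   vertex 4.0 1.3 1.2
   vertex 2.5 3.5 1.8
  endloop
 endfacet
 facet normal -0.082 -0.589 -0.804
  outer loop
   vertex 3.8 0.1 2.1
   vertex 0.2 0.6 2.1
   vertex 4.0 1.3 1.2
  endloop
 endfacet
 facet normal -0.137 -0.989 0.048
  outer loop
   vertex 3.8 0.1 2.1
   vertex 0.8 0.6 3.8
   vertex 0.2 0.6 2.1
  endloop
 endfacet
 facet normal 0.004 0.300 0.954
  outer loop
   vertex 1.4 2.5 3.2
   vertex 0.0 2.2 3.3
   vertex 0.8 0.6 3.8
  endloop
 endfacet
 facet normal -0.148 0.856 0.495
  outer loop
   vertex 1.4 2.5 3.2
   vertex 2.5 3.5 1.8
   vertex 0.0 2.2 3.3
  endloop
 endfacet
 facet normal 0.122 0.760 0.638
  outer loop
   vertex 1.4 2.5 3.2
   vertex 3.2 2.8 2.5
   vertex 2.5 3.5 1.8
  endloop
 endfacet
 facet normal 0.460 -0.190 0.867
  outer loop
   vertex 3.6 1.9 2.6
   vertex 0.8 0.6 3.8
   vertex 3.8 0.1 2.1
  endloop
 endfacet
 facet normal 0.308 0.197 0.931
  outer loop
   vertex 3.6 1.9 2.6
   vertex 1.4 2.5 3.2
   vertex 0.8 0.6 3.8
  endloop
 endfacet
 facet normal 0.316 0.242 0.917
  outer loop
   vertex 3.6 1.9 2.6
   vertex 3.2 2.8 2.5
   vertex 1.4 2.5 3.2
  endloop
 endfacet
 facet normal 0.907 0.412 0.082
  outer loop
   vertex 3.6 1.9 2.6
   vertex 4.0 1.3 1.2
   vertex 3.2 2.8 2.5
  endloop
 endfacet
 facet normal 0.965 0.035 0.261
  outer loop
   vertex 3.6 1.9 2.6
   vertex 3.8 0.1 2.1
   vertex 4.0 1.3 1.2
  endloop
 endfacet
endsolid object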